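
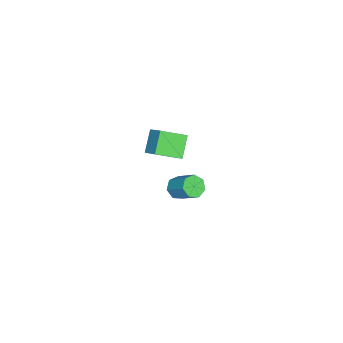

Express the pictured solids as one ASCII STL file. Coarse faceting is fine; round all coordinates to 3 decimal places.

solid 
facet normal -0.340 -0.686 -0.643
outer loop
vertex 0.895 -1.329 -3.603
vertex 0.617 -1.682 -3.079
vertex 0.332 -1.183 -3.461
endloop
endfacet
facet normal -0.006 0.685 -0.729
outer loop
vertex 0.895 -1.329 -3.603
vertex 0.332 -1.183 -3.461
vertex 1.4 -0.305 -2.645
endloop
endfacet
facet normal -0.007 0.685 -0.728
outer loop
vertex 1.4 -0.305 -2.645
vertex 0.332 -1.183 -3.461
vertex 0.837 -0.16 -2.503
endloop
endfacet
facet normal 0.339 0.687 0.642
outer loop
vertex 1.4 -0.305 -2.645
vertex 0.837 -0.16 -2.503
vertex 1.123 -0.658 -2.121
endloop
endfacet
facet normal -0.339 -0.686 -0.643
outer loop
vertex 0.332 -1.183 -3.461
vertex 0.617 -1.682 -3.079
vertex -0.016 -1.413 -3.032
endloop
endfacet
facet normal -0.740 0.617 -0.269
outer loop
vertex 0.332 -1.183 -3.461
vertex -0.016 -1.413 -3.032
vertex 0.837 -0.16 -2.503
endloop
endfacet
facet normal -0.740 0.617 -0.269
outer loop
vertex 0.837 -0.16 -2.503
vertex -0.016 -1.413 -3.032
vertex 0.489 -0.39 -2.074
endloop
endfacet
facet normal 0.338 0.687 0.643
outer loop
vertex 0.837 -0.16 -2.503
vertex 0.489 -0.39 -2.074
vertex 1.123 -0.658 -2.121
endloop
endfacet
facet normal -0.340 -0.687 -0.642
outer loop
vertex -0.016 -1.413 -3.032
vertex 0.617 -1.682 -3.079
vertex 0.113 -1.845 -2.638
endloop
endfacet
facet normal -0.916 0.085 0.393
outer loop
vertex -0.016 -1.413 -3.032
vertex 0.113 -1.845 -2.638
vertex 0.489 -0.39 -2.074
endloop
endfacet
facet normal -0.916 0.085 0.393
outer loop
vertex 0.489 -0.39 -2.074
vertex 0.113 -1.845 -2.638
vertex 0.618 -0.822 -1.68
endloop
endfacet
facet normal 0.338 0.687 0.643
outer loop
vertex 0.489 -0.39 -2.074
vertex 0.618 -0.822 -1.68
vertex 1.123 -0.658 -2.121
endloop
endfacet
facet normal -0.339 -0.688 -0.642
outer loop
vertex 0.113 -1.845 -2.638
vertex 0.617 -1.682 -3.079
vertex 0.622 -2.154 -2.576
endloop
endfacet
facet normal -0.403 -0.512 0.759
outer loop
vertex 0.113 -1.845 -2.638
vertex 0.622 -2.154 -2.576
vertex 0.618 -0.822 -1.68
endloop
endfacet
facet normal -0.403 -0.512 0.759
outer loop
vertex 0.618 -0.822 -1.68
vertex 0.622 -2.154 -2.576
vertex 1.127 -1.131 -1.618
endloop
endfacet
facet normal 0.339 0.687 0.643
outer loop
vertex 0.618 -0.822 -1.68
vertex 1.127 -1.131 -1.618
vertex 1.123 -0.658 -2.121
endloop
endfacet
facet normal -0.340 -0.687 -0.642
outer loop
vertex 0.622 -2.154 -2.576
vertex 0.617 -1.682 -3.079
vertex 1.127 -2.108 -2.893
endloop
endfacet
facet normal 0.413 -0.723 0.554
outer loop
vertex 0.622 -2.154 -2.576
vertex 1.127 -2.108 -2.893
vertex 1.127 -1.131 -1.618
endloop
endfacet
facet normal 0.414 -0.723 0.554
outer loop
vertex 1.127 -1.131 -1.618
vertex 1.127 -2.108 -2.893
vertex 1.633 -1.084 -1.935
endloop
endfacet
facet normal 0.339 0.687 0.643
outer loop
vertex 1.127 -1.131 -1.618
vertex 1.633 -1.084 -1.935
vertex 1.123 -0.658 -2.121
endloop
endfacet
facet normal -0.339 -0.687 -0.643
outer loop
vertex 1.127 -2.108 -2.893
vertex 0.617 -1.682 -3.079
vertex 1.249 -1.74 -3.35
endloop
endfacet
facet normal 0.918 -0.390 -0.069
outer loop
vertex 1.127 -2.108 -2.893
vertex 1.249 -1.74 -3.35
vertex 1.633 -1.084 -1.935
endloop
endfacet
facet normal 0.918 -0.390 -0.068
outer loop
vertex 1.633 -1.084 -1.935
vertex 1.249 -1.74 -3.35
vertex 1.755 -0.717 -2.392
endloop
endfacet
facet normal 0.340 0.687 0.642
outer loop
vertex 1.633 -1.084 -1.935
vertex 1.755 -0.717 -2.392
vertex 1.123 -0.658 -2.121
endloop
endfacet
facet normal -0.339 -0.687 -0.643
outer loop
vertex 1.249 -1.74 -3.35
vertex 0.617 -1.682 -3.079
vertex 0.895 -1.329 -3.603
endloop
endfacet
facet normal 0.732 0.237 -0.639
outer loop
vertex 1.249 -1.74 -3.35
vertex 0.895 -1.329 -3.603
vertex 1.755 -0.717 -2.392
endloop
endfacet
facet normal 0.731 0.238 -0.639
outer loop
vertex 1.755 -0.717 -2.392
vertex 0.895 -1.329 -3.603
vertex 1.4 -0.305 -2.645
endloop
endfacet
facet normal 0.340 0.687 0.642
outer loop
vertex 1.755 -0.717 -2.392
vertex 1.4 -0.305 -2.645
vertex 1.123 -0.658 -2.121
endloop
endfacet
facet normal -0.518 -0.627 -0.582
outer loop
vertex 3.177 -2.213 3.945
vertex 2.504 -1.077 3.321
vertex 4.135 -2.15 3.024
endloop
endfacet
facet normal 0.461 -0.778 0.427
outer loop
vertex 4.736 -1.423 3.699
vertex 3.177 -2.213 3.945
vertex 4.135 -2.15 3.024
endloop
endfacet
facet normal -0.518 -0.627 -0.581
outer loop
vertex 4.135 -2.15 3.024
vertex 2.504 -1.077 3.321
vertex 3.462 -1.015 2.4
endloop
endfacet
facet normal 0.720 0.047 -0.692
outer loop
vertex 3.462 -1.015 2.4
vertex 4.736 -1.423 3.699
vertex 4.135 -2.15 3.024
endloop
endfacet
facet normal -0.720 -0.047 0.692
outer loop
vertex 3.177 -2.213 3.945
vertex 3.105 -0.35 3.996
vertex 2.504 -1.077 3.321
endloop
endfacet
facet normal 0.461 -0.777 0.428
outer loop
vertex 3.778 -1.485 4.62
vertex 3.177 -2.213 3.945
vertex 4.736 -1.423 3.699
endloop
endfacet
facet normal -0.720 -0.047 0.692
outer loop
vertex 3.778 -1.485 4.62
vertex 3.105 -0.35 3.996
vertex 3.177 -2.213 3.945
endloop
endfacet
facet normal -0.461 0.778 -0.427
outer loop
vertex 2.504 -1.077 3.321
vertex 3.105 -0.35 3.996
vertex 3.462 -1.015 2.4
endloop
endfacet
facet normal 0.720 0.047 -0.692
outer loop
vertex 4.063 -0.287 3.075
vertex 4.736 -1.423 3.699
vertex 3.462 -1.015 2.4
endloop
endfacet
facet normal -0.462 0.777 -0.427
outer loop
vertex 3.462 -1.015 2.4
vertex 3.105 -0.35 3.996
vertex 4.063 -0.287 3.075
endloop
endfacet
facet normal 0.519 0.627 0.582
outer loop
vertex 4.063 -0.287 3.075
vertex 3.778 -1.485 4.62
vertex 4.736 -1.423 3.699
endloop
endfacet
facet normal 0.518 0.627 0.582
outer loop
vertex 3.105 -0.35 3.996
vertex 3.778 -1.485 4.62
vertex 4.063 -0.287 3.075
endloop
endfacet

endsolid


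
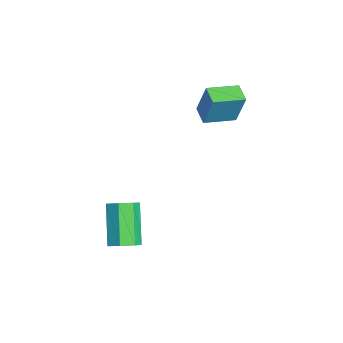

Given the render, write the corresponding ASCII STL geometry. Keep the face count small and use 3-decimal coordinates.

solid 
facet normal 0.692 -0.119 -0.712
outer loop
vertex 4.016 -2.273 0.135
vertex 3.514 -2.677 -0.286
vertex 3.641 -1.918 -0.289
endloop
endfacet
facet normal 0.454 0.839 0.301
outer loop
vertex 4.016 -2.273 0.135
vertex 3.641 -1.918 -0.289
vertex 2.529 -2.018 1.666
endloop
endfacet
facet normal 0.454 0.839 0.301
outer loop
vertex 2.529 -2.018 1.666
vertex 3.641 -1.918 -0.289
vertex 2.153 -1.663 1.243
endloop
endfacet
facet normal -0.691 0.118 0.713
outer loop
vertex 2.529 -2.018 1.666
vertex 2.153 -1.663 1.243
vertex 2.026 -2.423 1.246
endloop
endfacet
facet normal 0.692 -0.119 -0.713
outer loop
vertex 3.641 -1.918 -0.289
vertex 3.514 -2.677 -0.286
vertex 3.17 -2.135 -0.71
endloop
endfacet
facet normal -0.157 0.938 -0.308
outer loop
vertex 3.641 -1.918 -0.289
vertex 3.17 -2.135 -0.71
vertex 2.153 -1.663 1.243
endloop
endfacet
facet normal -0.156 0.938 -0.308
outer loop
vertex 2.153 -1.663 1.243
vertex 3.17 -2.135 -0.71
vertex 1.682 -1.88 0.821
endloop
endfacet
facet normal -0.692 0.119 0.712
outer loop
vertex 2.153 -1.663 1.243
vertex 1.682 -1.88 0.821
vertex 2.026 -2.423 1.246
endloop
endfacet
facet normal 0.692 -0.118 -0.712
outer loop
vertex 3.17 -2.135 -0.71
vertex 3.514 -2.677 -0.286
vertex 2.958 -2.76 -0.812
endloop
endfacet
facet normal -0.648 0.332 -0.685
outer loop
vertex 3.17 -2.135 -0.71
vertex 2.958 -2.76 -0.812
vertex 1.682 -1.88 0.821
endloop
endfacet
facet normal -0.649 0.331 -0.685
outer loop
vertex 1.682 -1.88 0.821
vertex 2.958 -2.76 -0.812
vertex 1.47 -2.506 0.719
endloop
endfacet
facet normal -0.692 0.118 0.712
outer loop
vertex 1.682 -1.88 0.821
vertex 1.47 -2.506 0.719
vertex 2.026 -2.423 1.246
endloop
endfacet
facet normal 0.692 -0.118 -0.713
outer loop
vertex 2.958 -2.76 -0.812
vertex 3.514 -2.677 -0.286
vertex 3.165 -3.323 -0.518
endloop
endfacet
facet normal -0.652 -0.525 -0.547
outer loop
vertex 2.958 -2.76 -0.812
vertex 3.165 -3.323 -0.518
vertex 1.47 -2.506 0.719
endloop
endfacet
facet normal -0.652 -0.526 -0.546
outer loop
vertex 1.47 -2.506 0.719
vertex 3.165 -3.323 -0.518
vertex 1.677 -3.069 1.014
endloop
endfacet
facet normal -0.692 0.118 0.712
outer loop
vertex 1.47 -2.506 0.719
vertex 1.677 -3.069 1.014
vertex 2.026 -2.423 1.246
endloop
endfacet
facet normal 0.692 -0.118 -0.712
outer loop
vertex 3.165 -3.323 -0.518
vertex 3.514 -2.677 -0.286
vertex 3.634 -3.4 -0.049
endloop
endfacet
facet normal -0.165 -0.986 0.003
outer loop
vertex 3.165 -3.323 -0.518
vertex 3.634 -3.4 -0.049
vertex 1.677 -3.069 1.014
endloop
endfacet
facet normal -0.164 -0.986 0.005
outer loop
vertex 1.677 -3.069 1.014
vertex 3.634 -3.4 -0.049
vertex 2.147 -3.145 1.483
endloop
endfacet
facet normal -0.692 0.118 0.712
outer loop
vertex 1.677 -3.069 1.014
vertex 2.147 -3.145 1.483
vertex 2.026 -2.423 1.246
endloop
endfacet
facet normal 0.693 -0.118 -0.712
outer loop
vertex 3.634 -3.4 -0.049
vertex 3.514 -2.677 -0.286
vertex 4.013 -2.932 0.242
endloop
endfacet
facet normal 0.447 -0.705 0.551
outer loop
vertex 3.634 -3.4 -0.049
vertex 4.013 -2.932 0.242
vertex 2.147 -3.145 1.483
endloop
endfacet
facet normal 0.447 -0.705 0.551
outer loop
vertex 2.147 -3.145 1.483
vertex 4.013 -2.932 0.242
vertex 2.526 -2.678 1.773
endloop
endfacet
facet normal -0.691 0.118 0.713
outer loop
vertex 2.147 -3.145 1.483
vertex 2.526 -2.678 1.773
vertex 2.026 -2.423 1.246
endloop
endfacet
facet normal 0.692 -0.119 -0.712
outer loop
vertex 4.013 -2.932 0.242
vertex 3.514 -2.677 -0.286
vertex 4.016 -2.273 0.135
endloop
endfacet
facet normal 0.722 0.108 0.683
outer loop
vertex 4.013 -2.932 0.242
vertex 4.016 -2.273 0.135
vertex 2.526 -2.678 1.773
endloop
endfacet
facet normal 0.722 0.108 0.683
outer loop
vertex 2.526 -2.678 1.773
vertex 4.016 -2.273 0.135
vertex 2.529 -2.018 1.666
endloop
endfacet
facet normal -0.691 0.119 0.713
outer loop
vertex 2.526 -2.678 1.773
vertex 2.529 -2.018 1.666
vertex 2.026 -2.423 1.246
endloop
endfacet
facet normal -0.970 -0.085 0.227
outer loop
vertex -2.183 2.341 4.749
vertex -2.386 3.924 4.471
vertex -2.554 1.992 3.033
endloop
endfacet
facet normal 0.126 -0.977 0.172
outer loop
vertex -1.594 2.076 2.809
vertex -2.183 2.341 4.749
vertex -2.554 1.992 3.033
endloop
endfacet
facet normal -0.970 -0.085 0.227
outer loop
vertex -2.554 1.992 3.033
vertex -2.386 3.924 4.471
vertex -2.757 3.575 2.755
endloop
endfacet
facet normal -0.207 -0.195 -0.959
outer loop
vertex -2.757 3.575 2.755
vertex -1.594 2.076 2.809
vertex -2.554 1.992 3.033
endloop
endfacet
facet normal 0.207 0.195 0.959
outer loop
vertex -2.183 2.341 4.749
vertex -1.426 4.008 4.247
vertex -2.386 3.924 4.471
endloop
endfacet
facet normal 0.126 -0.977 0.172
outer loop
vertex -1.223 2.425 4.525
vertex -2.183 2.341 4.749
vertex -1.594 2.076 2.809
endloop
endfacet
facet normal 0.207 0.195 0.959
outer loop
vertex -1.223 2.425 4.525
vertex -1.426 4.008 4.247
vertex -2.183 2.341 4.749
endloop
endfacet
facet normal -0.126 0.977 -0.172
outer loop
vertex -2.386 3.924 4.471
vertex -1.426 4.008 4.247
vertex -2.757 3.575 2.755
endloop
endfacet
facet normal -0.207 -0.195 -0.959
outer loop
vertex -1.797 3.659 2.531
vertex -1.594 2.076 2.809
vertex -2.757 3.575 2.755
endloop
endfacet
facet normal -0.126 0.977 -0.172
outer loop
vertex -2.757 3.575 2.755
vertex -1.426 4.008 4.247
vertex -1.797 3.659 2.531
endloop
endfacet
facet normal 0.970 0.085 -0.227
outer loop
vertex -1.797 3.659 2.531
vertex -1.223 2.425 4.525
vertex -1.594 2.076 2.809
endloop
endfacet
facet normal 0.970 0.085 -0.227
outer loop
vertex -1.426 4.008 4.247
vertex -1.223 2.425 4.525
vertex -1.797 3.659 2.531
endloop
endfacet

endsolid


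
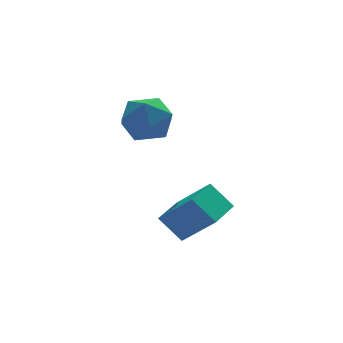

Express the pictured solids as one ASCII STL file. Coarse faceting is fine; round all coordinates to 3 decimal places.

solid 
facet normal 0.124 0.837 0.533
outer loop
vertex -0.347 4.32 2.872
vertex -0.876 4.041 3.433
vertex -0.077 3.875 3.507
endloop
endfacet
facet normal 0.716 0.677 0.170
outer loop
vertex -0.347 4.32 2.872
vertex -0.077 3.875 3.507
vertex 0.225 3.744 2.756
endloop
endfacet
facet normal 0.549 0.651 -0.524
outer loop
vertex -0.347 4.32 2.872
vertex 0.225 3.744 2.756
vertex -0.388 3.828 2.218
endloop
endfacet
facet normal -0.148 0.795 -0.589
outer loop
vertex -0.347 4.32 2.872
vertex -0.388 3.828 2.218
vertex -1.069 4.011 2.636
endloop
endfacet
facet normal -0.411 0.910 0.065
outer loop
vertex -0.347 4.32 2.872
vertex -1.069 4.011 2.636
vertex -0.876 4.041 3.433
endloop
endfacet
facet normal 0.929 0.026 0.369
outer loop
vertex 0.225 3.744 2.756
vertex -0.077 3.875 3.507
vertex 0.049 3.109 3.244
endloop
endfacet
facet normal -0.030 0.283 0.959
outer loop
vertex -0.077 3.875 3.507
vertex -0.876 4.041 3.433
vertex -0.632 3.292 3.662
endloop
endfacet
facet normal -0.893 0.402 0.201
outer loop
vertex -0.876 4.041 3.433
vertex -1.069 4.011 2.636
vertex -1.245 3.376 3.124
endloop
endfacet
facet normal -0.468 0.217 -0.857
outer loop
vertex -1.069 4.011 2.636
vertex -0.388 3.828 2.218
vertex -0.943 3.245 2.373
endloop
endfacet
facet normal 0.658 -0.016 -0.753
outer loop
vertex -0.388 3.828 2.218
vertex 0.225 3.744 2.756
vertex -0.144 3.079 2.447
endloop
endfacet
facet normal 0.148 -0.795 0.589
outer loop
vertex -0.673 2.8 3.008
vertex 0.049 3.109 3.244
vertex -0.632 3.292 3.662
endloop
endfacet
facet normal -0.549 -0.651 0.524
outer loop
vertex -0.673 2.8 3.008
vertex -0.632 3.292 3.662
vertex -1.245 3.376 3.124
endloop
endfacet
facet normal -0.716 -0.677 -0.170
outer loop
vertex -0.673 2.8 3.008
vertex -1.245 3.376 3.124
vertex -0.943 3.245 2.373
endloop
endfacet
facet normal -0.124 -0.837 -0.533
outer loop
vertex -0.673 2.8 3.008
vertex -0.943 3.245 2.373
vertex -0.144 3.079 2.447
endloop
endfacet
facet normal 0.411 -0.910 -0.065
outer loop
vertex -0.673 2.8 3.008
vertex -0.144 3.079 2.447
vertex 0.049 3.109 3.244
endloop
endfacet
facet normal 0.468 -0.217 0.857
outer loop
vertex -0.632 3.292 3.662
vertex 0.049 3.109 3.244
vertex -0.077 3.875 3.507
endloop
endfacet
facet normal -0.658 0.016 0.753
outer loop
vertex -1.245 3.376 3.124
vertex -0.632 3.292 3.662
vertex -0.876 4.041 3.433
endloop
endfacet
facet normal -0.929 -0.026 -0.369
outer loop
vertex -0.943 3.245 2.373
vertex -1.245 3.376 3.124
vertex -1.069 4.011 2.636
endloop
endfacet
facet normal 0.030 -0.283 -0.959
outer loop
vertex -0.144 3.079 2.447
vertex -0.943 3.245 2.373
vertex -0.388 3.828 2.218
endloop
endfacet
facet normal 0.893 -0.402 -0.201
outer loop
vertex 0.049 3.109 3.244
vertex -0.144 3.079 2.447
vertex 0.225 3.744 2.756
endloop
endfacet
facet normal -0.495 0.510 -0.703
outer loop
vertex -0.966 1.14 0.594
vertex -0.22 1.906 0.624
vertex -0.484 0.697 -0.067
endloop
endfacet
facet normal -0.697 -0.716 -0.028
outer loop
vertex 0.18 0.014 0.876
vertex -0.966 1.14 0.594
vertex -0.484 0.697 -0.067
endloop
endfacet
facet normal -0.495 0.510 -0.704
outer loop
vertex -0.484 0.697 -0.067
vertex -0.22 1.906 0.624
vertex 0.262 1.463 -0.036
endloop
endfacet
facet normal 0.519 -0.476 -0.710
outer loop
vertex 0.262 1.463 -0.036
vertex 0.18 0.014 0.876
vertex -0.484 0.697 -0.067
endloop
endfacet
facet normal -0.518 0.477 0.710
outer loop
vertex -0.966 1.14 0.594
vertex 0.444 1.223 1.567
vertex -0.22 1.906 0.624
endloop
endfacet
facet normal -0.697 -0.716 -0.028
outer loop
vertex -0.302 0.457 1.536
vertex -0.966 1.14 0.594
vertex 0.18 0.014 0.876
endloop
endfacet
facet normal -0.518 0.476 0.710
outer loop
vertex -0.302 0.457 1.536
vertex 0.444 1.223 1.567
vertex -0.966 1.14 0.594
endloop
endfacet
facet normal 0.697 0.716 0.028
outer loop
vertex -0.22 1.906 0.624
vertex 0.444 1.223 1.567
vertex 0.262 1.463 -0.036
endloop
endfacet
facet normal 0.518 -0.476 -0.710
outer loop
vertex 0.926 0.78 0.906
vertex 0.18 0.014 0.876
vertex 0.262 1.463 -0.036
endloop
endfacet
facet normal 0.697 0.716 0.028
outer loop
vertex 0.262 1.463 -0.036
vertex 0.444 1.223 1.567
vertex 0.926 0.78 0.906
endloop
endfacet
facet normal 0.495 -0.510 0.704
outer loop
vertex 0.926 0.78 0.906
vertex -0.302 0.457 1.536
vertex 0.18 0.014 0.876
endloop
endfacet
facet normal 0.495 -0.511 0.703
outer loop
vertex 0.444 1.223 1.567
vertex -0.302 0.457 1.536
vertex 0.926 0.78 0.906
endloop
endfacet

endsolid


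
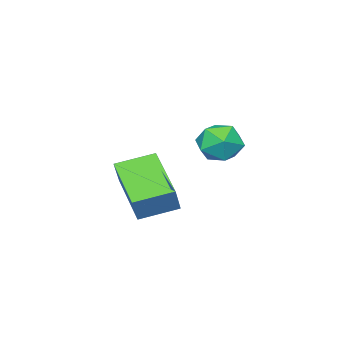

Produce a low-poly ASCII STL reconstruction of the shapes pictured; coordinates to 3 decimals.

solid 
facet normal -0.470 -0.789 0.394
outer loop
vertex 4.093 -0.523 0.858
vertex 3.023 0.291 1.211
vertex 3.632 -0.72 -0.086
endloop
endfacet
facet normal 0.770 -0.585 -0.254
outer loop
vertex 4.637 0.969 -0.931
vertex 4.093 -0.523 0.858
vertex 3.632 -0.72 -0.086
endloop
endfacet
facet normal -0.469 -0.790 0.395
outer loop
vertex 3.632 -0.72 -0.086
vertex 3.023 0.291 1.211
vertex 2.561 0.093 0.267
endloop
endfacet
facet normal -0.431 -0.185 -0.883
outer loop
vertex 2.561 0.093 0.267
vertex 4.637 0.969 -0.931
vertex 3.632 -0.72 -0.086
endloop
endfacet
facet normal 0.432 0.185 0.883
outer loop
vertex 4.093 -0.523 0.858
vertex 4.028 1.98 0.366
vertex 3.023 0.291 1.211
endloop
endfacet
facet normal 0.770 -0.585 -0.254
outer loop
vertex 5.099 1.167 0.013
vertex 4.093 -0.523 0.858
vertex 4.637 0.969 -0.931
endloop
endfacet
facet normal 0.431 0.185 0.883
outer loop
vertex 5.099 1.167 0.013
vertex 4.028 1.98 0.366
vertex 4.093 -0.523 0.858
endloop
endfacet
facet normal -0.770 0.585 0.254
outer loop
vertex 3.023 0.291 1.211
vertex 4.028 1.98 0.366
vertex 2.561 0.093 0.267
endloop
endfacet
facet normal -0.432 -0.185 -0.883
outer loop
vertex 3.567 1.783 -0.578
vertex 4.637 0.969 -0.931
vertex 2.561 0.093 0.267
endloop
endfacet
facet normal -0.770 0.585 0.254
outer loop
vertex 2.561 0.093 0.267
vertex 4.028 1.98 0.366
vertex 3.567 1.783 -0.578
endloop
endfacet
facet normal 0.470 0.789 -0.395
outer loop
vertex 3.567 1.783 -0.578
vertex 5.099 1.167 0.013
vertex 4.637 0.969 -0.931
endloop
endfacet
facet normal 0.470 0.790 -0.394
outer loop
vertex 4.028 1.98 0.366
vertex 5.099 1.167 0.013
vertex 3.567 1.783 -0.578
endloop
endfacet
facet normal -0.010 0.833 0.553
outer loop
vertex 3.684 4.377 2.866
vertex 3.709 3.924 3.549
vertex 4.407 4.169 3.193
endloop
endfacet
facet normal 0.307 0.949 -0.076
outer loop
vertex 3.684 4.377 2.866
vertex 4.407 4.169 3.193
vertex 4.301 4.138 2.38
endloop
endfacet
facet normal -0.160 0.790 -0.592
outer loop
vertex 3.684 4.377 2.866
vertex 4.301 4.138 2.38
vertex 3.538 3.874 2.234
endloop
endfacet
facet normal -0.767 0.577 -0.282
outer loop
vertex 3.684 4.377 2.866
vertex 3.538 3.874 2.234
vertex 3.173 3.742 2.956
endloop
endfacet
facet normal -0.675 0.603 0.425
outer loop
vertex 3.684 4.377 2.866
vertex 3.173 3.742 2.956
vertex 3.709 3.924 3.549
endloop
endfacet
facet normal 0.858 0.497 -0.131
outer loop
vertex 4.301 4.138 2.38
vertex 4.407 4.169 3.193
vertex 4.707 3.538 2.764
endloop
endfacet
facet normal 0.343 0.311 0.886
outer loop
vertex 4.407 4.169 3.193
vertex 3.709 3.924 3.549
vertex 4.342 3.406 3.486
endloop
endfacet
facet normal -0.731 -0.060 0.679
outer loop
vertex 3.709 3.924 3.549
vertex 3.173 3.742 2.956
vertex 3.579 3.142 3.34
endloop
endfacet
facet normal -0.880 -0.103 -0.464
outer loop
vertex 3.173 3.742 2.956
vertex 3.538 3.874 2.234
vertex 3.473 3.111 2.527
endloop
endfacet
facet normal 0.101 0.241 -0.965
outer loop
vertex 3.538 3.874 2.234
vertex 4.301 4.138 2.38
vertex 4.171 3.356 2.171
endloop
endfacet
facet normal 0.767 -0.577 0.282
outer loop
vertex 4.196 2.903 2.854
vertex 4.707 3.538 2.764
vertex 4.342 3.406 3.486
endloop
endfacet
facet normal 0.160 -0.790 0.592
outer loop
vertex 4.196 2.903 2.854
vertex 4.342 3.406 3.486
vertex 3.579 3.142 3.34
endloop
endfacet
facet normal -0.307 -0.949 0.076
outer loop
vertex 4.196 2.903 2.854
vertex 3.579 3.142 3.34
vertex 3.473 3.111 2.527
endloop
endfacet
facet normal 0.010 -0.833 -0.553
outer loop
vertex 4.196 2.903 2.854
vertex 3.473 3.111 2.527
vertex 4.171 3.356 2.171
endloop
endfacet
facet normal 0.675 -0.603 -0.425
outer loop
vertex 4.196 2.903 2.854
vertex 4.171 3.356 2.171
vertex 4.707 3.538 2.764
endloop
endfacet
facet normal 0.880 0.103 0.464
outer loop
vertex 4.342 3.406 3.486
vertex 4.707 3.538 2.764
vertex 4.407 4.169 3.193
endloop
endfacet
facet normal -0.101 -0.241 0.965
outer loop
vertex 3.579 3.142 3.34
vertex 4.342 3.406 3.486
vertex 3.709 3.924 3.549
endloop
endfacet
facet normal -0.858 -0.497 0.131
outer loop
vertex 3.473 3.111 2.527
vertex 3.579 3.142 3.34
vertex 3.173 3.742 2.956
endloop
endfacet
facet normal -0.343 -0.311 -0.886
outer loop
vertex 4.171 3.356 2.171
vertex 3.473 3.111 2.527
vertex 3.538 3.874 2.234
endloop
endfacet
facet normal 0.731 0.060 -0.679
outer loop
vertex 4.707 3.538 2.764
vertex 4.171 3.356 2.171
vertex 4.301 4.138 2.38
endloop
endfacet

endsolid


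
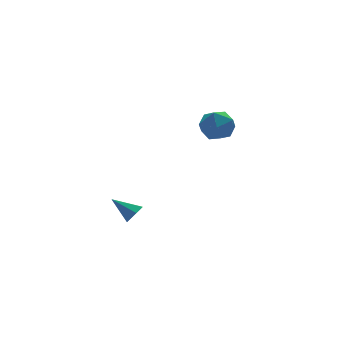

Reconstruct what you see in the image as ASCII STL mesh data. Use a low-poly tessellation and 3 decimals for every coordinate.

solid 
facet normal 0.528 -0.642 -0.556
outer loop
vertex 1.347 -0.94 -0.912
vertex 1.064 -0.829 -1.309
vertex 1.48 -0.567 -1.216
endloop
endfacet
facet normal 0.567 0.389 0.726
outer loop
vertex 1.347 -0.94 -0.912
vertex 1.48 -0.567 -1.216
vertex 0.456 -0.091 -0.671
endloop
endfacet
facet normal 0.529 -0.642 -0.555
outer loop
vertex 1.48 -0.567 -1.216
vertex 1.064 -0.829 -1.309
vertex 1.197 -0.456 -1.614
endloop
endfacet
facet normal 0.406 0.913 -0.034
outer loop
vertex 1.48 -0.567 -1.216
vertex 1.197 -0.456 -1.614
vertex 0.456 -0.091 -0.671
endloop
endfacet
facet normal 0.530 -0.642 -0.554
outer loop
vertex 1.197 -0.456 -1.614
vertex 1.064 -0.829 -1.309
vertex 0.782 -0.718 -1.707
endloop
endfacet
facet normal -0.347 0.750 -0.563
outer loop
vertex 1.197 -0.456 -1.614
vertex 0.782 -0.718 -1.707
vertex 0.456 -0.091 -0.671
endloop
endfacet
facet normal 0.531 -0.641 -0.555
outer loop
vertex 0.782 -0.718 -1.707
vertex 1.064 -0.829 -1.309
vertex 0.649 -1.092 -1.402
endloop
endfacet
facet normal -0.941 0.062 -0.334
outer loop
vertex 0.782 -0.718 -1.707
vertex 0.649 -1.092 -1.402
vertex 0.456 -0.091 -0.671
endloop
endfacet
facet normal 0.531 -0.642 -0.553
outer loop
vertex 0.649 -1.092 -1.402
vertex 1.064 -0.829 -1.309
vertex 0.931 -1.202 -1.004
endloop
endfacet
facet normal -0.779 -0.461 0.425
outer loop
vertex 0.649 -1.092 -1.402
vertex 0.931 -1.202 -1.004
vertex 0.456 -0.091 -0.671
endloop
endfacet
facet normal 0.528 -0.643 -0.556
outer loop
vertex 0.931 -1.202 -1.004
vertex 1.064 -0.829 -1.309
vertex 1.347 -0.94 -0.912
endloop
endfacet
facet normal -0.024 -0.297 0.955
outer loop
vertex 0.931 -1.202 -1.004
vertex 1.347 -0.94 -0.912
vertex 0.456 -0.091 -0.671
endloop
endfacet
facet normal -0.599 0.400 0.694
outer loop
vertex 2.719 -2.815 4.042
vertex 3.272 -2.938 4.59
vertex 3.259 -2.26 4.188
endloop
endfacet
facet normal -0.723 0.689 0.052
outer loop
vertex 2.719 -2.815 4.042
vertex 3.259 -2.26 4.188
vertex 3.051 -2.422 3.445
endloop
endfacet
facet normal -0.904 0.165 -0.394
outer loop
vertex 2.719 -2.815 4.042
vertex 3.051 -2.422 3.445
vertex 2.934 -3.2 3.388
endloop
endfacet
facet normal -0.893 -0.449 -0.029
outer loop
vertex 2.719 -2.815 4.042
vertex 2.934 -3.2 3.388
vertex 3.071 -3.519 4.096
endloop
endfacet
facet normal -0.704 -0.303 0.642
outer loop
vertex 2.719 -2.815 4.042
vertex 3.071 -3.519 4.096
vertex 3.272 -2.938 4.59
endloop
endfacet
facet normal -0.113 0.977 -0.181
outer loop
vertex 3.051 -2.422 3.445
vertex 3.259 -2.26 4.188
vertex 3.809 -2.301 3.624
endloop
endfacet
facet normal 0.087 0.509 0.856
outer loop
vertex 3.259 -2.26 4.188
vertex 3.272 -2.938 4.59
vertex 3.946 -2.62 4.332
endloop
endfacet
facet normal -0.082 -0.629 0.773
outer loop
vertex 3.272 -2.938 4.59
vertex 3.071 -3.519 4.096
vertex 3.829 -3.398 4.275
endloop
endfacet
facet normal -0.388 -0.866 -0.315
outer loop
vertex 3.071 -3.519 4.096
vertex 2.934 -3.2 3.388
vertex 3.621 -3.56 3.532
endloop
endfacet
facet normal -0.406 0.127 -0.905
outer loop
vertex 2.934 -3.2 3.388
vertex 3.051 -2.422 3.445
vertex 3.608 -2.882 3.13
endloop
endfacet
facet normal 0.893 0.449 0.029
outer loop
vertex 4.161 -3.005 3.678
vertex 3.809 -2.301 3.624
vertex 3.946 -2.62 4.332
endloop
endfacet
facet normal 0.904 -0.165 0.394
outer loop
vertex 4.161 -3.005 3.678
vertex 3.946 -2.62 4.332
vertex 3.829 -3.398 4.275
endloop
endfacet
facet normal 0.723 -0.689 -0.052
outer loop
vertex 4.161 -3.005 3.678
vertex 3.829 -3.398 4.275
vertex 3.621 -3.56 3.532
endloop
endfacet
facet normal 0.599 -0.400 -0.694
outer loop
vertex 4.161 -3.005 3.678
vertex 3.621 -3.56 3.532
vertex 3.608 -2.882 3.13
endloop
endfacet
facet normal 0.704 0.303 -0.642
outer loop
vertex 4.161 -3.005 3.678
vertex 3.608 -2.882 3.13
vertex 3.809 -2.301 3.624
endloop
endfacet
facet normal 0.388 0.866 0.315
outer loop
vertex 3.946 -2.62 4.332
vertex 3.809 -2.301 3.624
vertex 3.259 -2.26 4.188
endloop
endfacet
facet normal 0.406 -0.127 0.905
outer loop
vertex 3.829 -3.398 4.275
vertex 3.946 -2.62 4.332
vertex 3.272 -2.938 4.59
endloop
endfacet
facet normal 0.113 -0.977 0.181
outer loop
vertex 3.621 -3.56 3.532
vertex 3.829 -3.398 4.275
vertex 3.071 -3.519 4.096
endloop
endfacet
facet normal -0.087 -0.509 -0.856
outer loop
vertex 3.608 -2.882 3.13
vertex 3.621 -3.56 3.532
vertex 2.934 -3.2 3.388
endloop
endfacet
facet normal 0.082 0.629 -0.773
outer loop
vertex 3.809 -2.301 3.624
vertex 3.608 -2.882 3.13
vertex 3.051 -2.422 3.445
endloop
endfacet

endsolid


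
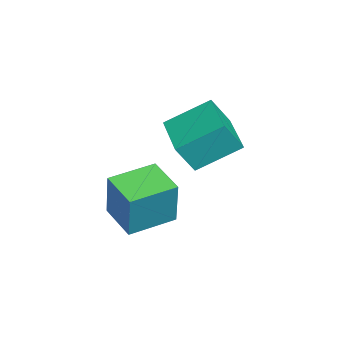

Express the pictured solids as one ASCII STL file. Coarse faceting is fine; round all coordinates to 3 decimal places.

solid 
facet normal -0.548 0.830 0.101
outer loop
vertex 2.997 -0.303 2.591
vertex 4.286 0.596 2.2
vertex 2.466 -0.411 0.593
endloop
endfacet
facet normal -0.796 -0.556 0.241
outer loop
vertex 3.514 -1.996 0.4
vertex 2.997 -0.303 2.591
vertex 2.466 -0.411 0.593
endloop
endfacet
facet normal -0.548 0.830 0.101
outer loop
vertex 2.466 -0.411 0.593
vertex 4.286 0.596 2.2
vertex 3.756 0.489 0.202
endloop
endfacet
facet normal -0.256 -0.052 -0.965
outer loop
vertex 3.756 0.489 0.202
vertex 3.514 -1.996 0.4
vertex 2.466 -0.411 0.593
endloop
endfacet
facet normal 0.256 0.052 0.965
outer loop
vertex 2.997 -0.303 2.591
vertex 5.334 -0.989 2.007
vertex 4.286 0.596 2.2
endloop
endfacet
facet normal -0.796 -0.555 0.241
outer loop
vertex 4.044 -1.889 2.398
vertex 2.997 -0.303 2.591
vertex 3.514 -1.996 0.4
endloop
endfacet
facet normal 0.256 0.052 0.965
outer loop
vertex 4.044 -1.889 2.398
vertex 5.334 -0.989 2.007
vertex 2.997 -0.303 2.591
endloop
endfacet
facet normal 0.796 0.556 -0.241
outer loop
vertex 4.286 0.596 2.2
vertex 5.334 -0.989 2.007
vertex 3.756 0.489 0.202
endloop
endfacet
facet normal -0.257 -0.052 -0.965
outer loop
vertex 4.803 -1.097 0.009
vertex 3.514 -1.996 0.4
vertex 3.756 0.489 0.202
endloop
endfacet
facet normal 0.796 0.555 -0.242
outer loop
vertex 3.756 0.489 0.202
vertex 5.334 -0.989 2.007
vertex 4.803 -1.097 0.009
endloop
endfacet
facet normal 0.548 -0.830 -0.101
outer loop
vertex 4.803 -1.097 0.009
vertex 4.044 -1.889 2.398
vertex 3.514 -1.996 0.4
endloop
endfacet
facet normal 0.549 -0.830 -0.101
outer loop
vertex 5.334 -0.989 2.007
vertex 4.044 -1.889 2.398
vertex 4.803 -1.097 0.009
endloop
endfacet
facet normal -0.959 -0.269 0.091
outer loop
vertex -0.341 1.486 4.104
vertex -0.654 2.179 2.857
vertex 0.044 -0.249 3.043
endloop
endfacet
facet normal 0.214 -0.475 0.854
outer loop
vertex 2.154 0.341 2.843
vertex -0.341 1.486 4.104
vertex 0.044 -0.249 3.043
endloop
endfacet
facet normal -0.959 -0.269 0.091
outer loop
vertex 0.044 -0.249 3.043
vertex -0.654 2.179 2.857
vertex -0.268 0.444 1.796
endloop
endfacet
facet normal 0.186 -0.838 -0.512
outer loop
vertex -0.268 0.444 1.796
vertex 2.154 0.341 2.843
vertex 0.044 -0.249 3.043
endloop
endfacet
facet normal -0.186 0.838 0.513
outer loop
vertex -0.341 1.486 4.104
vertex 1.456 2.769 2.657
vertex -0.654 2.179 2.857
endloop
endfacet
facet normal 0.214 -0.475 0.854
outer loop
vertex 1.768 2.076 3.904
vertex -0.341 1.486 4.104
vertex 2.154 0.341 2.843
endloop
endfacet
facet normal -0.186 0.838 0.512
outer loop
vertex 1.768 2.076 3.904
vertex 1.456 2.769 2.657
vertex -0.341 1.486 4.104
endloop
endfacet
facet normal -0.214 0.475 -0.854
outer loop
vertex -0.654 2.179 2.857
vertex 1.456 2.769 2.657
vertex -0.268 0.444 1.796
endloop
endfacet
facet normal 0.186 -0.838 -0.513
outer loop
vertex 1.841 1.034 1.596
vertex 2.154 0.341 2.843
vertex -0.268 0.444 1.796
endloop
endfacet
facet normal -0.214 0.475 -0.854
outer loop
vertex -0.268 0.444 1.796
vertex 1.456 2.769 2.657
vertex 1.841 1.034 1.596
endloop
endfacet
facet normal 0.959 0.269 -0.091
outer loop
vertex 1.841 1.034 1.596
vertex 1.768 2.076 3.904
vertex 2.154 0.341 2.843
endloop
endfacet
facet normal 0.959 0.268 -0.091
outer loop
vertex 1.456 2.769 2.657
vertex 1.768 2.076 3.904
vertex 1.841 1.034 1.596
endloop
endfacet

endsolid


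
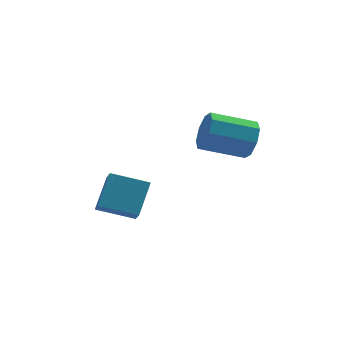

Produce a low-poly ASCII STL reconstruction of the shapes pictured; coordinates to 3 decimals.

solid 
facet normal -0.952 -0.056 0.299
outer loop
vertex -4.089 1.995 0.038
vertex -4.296 2.679 -0.492
vertex -4.417 0.93 -1.206
endloop
endfacet
facet normal 0.233 -0.768 0.596
outer loop
vertex -2.884 1.021 -1.688
vertex -4.089 1.995 0.038
vertex -4.417 0.93 -1.206
endloop
endfacet
facet normal -0.952 -0.056 0.299
outer loop
vertex -4.417 0.93 -1.206
vertex -4.296 2.679 -0.492
vertex -4.624 1.614 -1.736
endloop
endfacet
facet normal -0.197 -0.637 -0.745
outer loop
vertex -4.624 1.614 -1.736
vertex -2.884 1.021 -1.688
vertex -4.417 0.93 -1.206
endloop
endfacet
facet normal 0.197 0.637 0.745
outer loop
vertex -4.089 1.995 0.038
vertex -2.763 2.77 -0.974
vertex -4.296 2.679 -0.492
endloop
endfacet
facet normal 0.233 -0.768 0.596
outer loop
vertex -2.556 2.086 -0.444
vertex -4.089 1.995 0.038
vertex -2.884 1.021 -1.688
endloop
endfacet
facet normal 0.197 0.637 0.745
outer loop
vertex -2.556 2.086 -0.444
vertex -2.763 2.77 -0.974
vertex -4.089 1.995 0.038
endloop
endfacet
facet normal -0.233 0.768 -0.596
outer loop
vertex -4.296 2.679 -0.492
vertex -2.763 2.77 -0.974
vertex -4.624 1.614 -1.736
endloop
endfacet
facet normal -0.197 -0.637 -0.745
outer loop
vertex -3.091 1.705 -2.218
vertex -2.884 1.021 -1.688
vertex -4.624 1.614 -1.736
endloop
endfacet
facet normal -0.233 0.768 -0.596
outer loop
vertex -4.624 1.614 -1.736
vertex -2.763 2.77 -0.974
vertex -3.091 1.705 -2.218
endloop
endfacet
facet normal 0.952 0.056 -0.299
outer loop
vertex -3.091 1.705 -2.218
vertex -2.556 2.086 -0.444
vertex -2.884 1.021 -1.688
endloop
endfacet
facet normal 0.952 0.056 -0.299
outer loop
vertex -2.763 2.77 -0.974
vertex -2.556 2.086 -0.444
vertex -3.091 1.705 -2.218
endloop
endfacet
facet normal 0.930 0.200 -0.307
outer loop
vertex 1.593 0.471 3.159
vertex 1.271 0.864 2.44
vertex 1.482 1.129 3.252
endloop
endfacet
facet normal 0.327 -0.078 0.942
outer loop
vertex 1.593 0.471 3.159
vertex 1.482 1.129 3.252
vertex -0.11 0.103 3.719
endloop
endfacet
facet normal 0.327 -0.079 0.942
outer loop
vertex -0.11 0.103 3.719
vertex 1.482 1.129 3.252
vertex -0.221 0.761 3.813
endloop
endfacet
facet normal -0.931 -0.201 0.306
outer loop
vertex -0.11 0.103 3.719
vertex -0.221 0.761 3.813
vertex -0.431 0.496 3.0
endloop
endfacet
facet normal 0.930 0.201 -0.307
outer loop
vertex 1.482 1.129 3.252
vertex 1.271 0.864 2.44
vertex 1.247 1.631 2.87
endloop
endfacet
facet normal 0.114 0.635 0.764
outer loop
vertex 1.482 1.129 3.252
vertex 1.247 1.631 2.87
vertex -0.221 0.761 3.813
endloop
endfacet
facet normal 0.114 0.635 0.764
outer loop
vertex -0.221 0.761 3.813
vertex 1.247 1.631 2.87
vertex -0.456 1.264 3.43
endloop
endfacet
facet normal -0.930 -0.202 0.306
outer loop
vertex -0.221 0.761 3.813
vertex -0.456 1.264 3.43
vertex -0.431 0.496 3.0
endloop
endfacet
facet normal 0.931 0.201 -0.306
outer loop
vertex 1.247 1.631 2.87
vertex 1.271 0.864 2.44
vertex 1.027 1.684 2.236
endloop
endfacet
facet normal -0.165 0.977 0.139
outer loop
vertex 1.247 1.631 2.87
vertex 1.027 1.684 2.236
vertex -0.456 1.264 3.43
endloop
endfacet
facet normal -0.165 0.977 0.139
outer loop
vertex -0.456 1.264 3.43
vertex 1.027 1.684 2.236
vertex -0.676 1.317 2.796
endloop
endfacet
facet normal -0.930 -0.202 0.306
outer loop
vertex -0.456 1.264 3.43
vertex -0.676 1.317 2.796
vertex -0.431 0.496 3.0
endloop
endfacet
facet normal 0.931 0.201 -0.306
outer loop
vertex 1.027 1.684 2.236
vertex 1.271 0.864 2.44
vertex 0.95 1.257 1.721
endloop
endfacet
facet normal -0.347 0.747 -0.567
outer loop
vertex 1.027 1.684 2.236
vertex 0.95 1.257 1.721
vertex -0.676 1.317 2.796
endloop
endfacet
facet normal -0.348 0.746 -0.568
outer loop
vertex -0.676 1.317 2.796
vertex 0.95 1.257 1.721
vertex -0.753 0.889 2.281
endloop
endfacet
facet normal -0.930 -0.201 0.307
outer loop
vertex -0.676 1.317 2.796
vertex -0.753 0.889 2.281
vertex -0.431 0.496 3.0
endloop
endfacet
facet normal 0.931 0.201 -0.306
outer loop
vertex 0.95 1.257 1.721
vertex 1.271 0.864 2.44
vertex 1.061 0.599 1.627
endloop
endfacet
facet normal -0.327 0.079 -0.942
outer loop
vertex 0.95 1.257 1.721
vertex 1.061 0.599 1.627
vertex -0.753 0.889 2.281
endloop
endfacet
facet normal -0.327 0.078 -0.942
outer loop
vertex -0.753 0.889 2.281
vertex 1.061 0.599 1.627
vertex -0.642 0.231 2.188
endloop
endfacet
facet normal -0.930 -0.200 0.307
outer loop
vertex -0.753 0.889 2.281
vertex -0.642 0.231 2.188
vertex -0.431 0.496 3.0
endloop
endfacet
facet normal 0.930 0.202 -0.306
outer loop
vertex 1.061 0.599 1.627
vertex 1.271 0.864 2.44
vertex 1.296 0.096 2.01
endloop
endfacet
facet normal -0.114 -0.635 -0.764
outer loop
vertex 1.061 0.599 1.627
vertex 1.296 0.096 2.01
vertex -0.642 0.231 2.188
endloop
endfacet
facet normal -0.114 -0.635 -0.764
outer loop
vertex -0.642 0.231 2.188
vertex 1.296 0.096 2.01
vertex -0.407 -0.271 2.57
endloop
endfacet
facet normal -0.930 -0.201 0.307
outer loop
vertex -0.642 0.231 2.188
vertex -0.407 -0.271 2.57
vertex -0.431 0.496 3.0
endloop
endfacet
facet normal 0.930 0.202 -0.306
outer loop
vertex 1.296 0.096 2.01
vertex 1.271 0.864 2.44
vertex 1.516 0.043 2.644
endloop
endfacet
facet normal 0.165 -0.977 -0.139
outer loop
vertex 1.296 0.096 2.01
vertex 1.516 0.043 2.644
vertex -0.407 -0.271 2.57
endloop
endfacet
facet normal 0.165 -0.977 -0.139
outer loop
vertex -0.407 -0.271 2.57
vertex 1.516 0.043 2.644
vertex -0.187 -0.324 3.204
endloop
endfacet
facet normal -0.931 -0.201 0.306
outer loop
vertex -0.407 -0.271 2.57
vertex -0.187 -0.324 3.204
vertex -0.431 0.496 3.0
endloop
endfacet
facet normal 0.930 0.201 -0.307
outer loop
vertex 1.516 0.043 2.644
vertex 1.271 0.864 2.44
vertex 1.593 0.471 3.159
endloop
endfacet
facet normal 0.348 -0.746 0.568
outer loop
vertex 1.516 0.043 2.644
vertex 1.593 0.471 3.159
vertex -0.187 -0.324 3.204
endloop
endfacet
facet normal 0.348 -0.747 0.567
outer loop
vertex -0.187 -0.324 3.204
vertex 1.593 0.471 3.159
vertex -0.11 0.103 3.719
endloop
endfacet
facet normal -0.931 -0.201 0.306
outer loop
vertex -0.187 -0.324 3.204
vertex -0.11 0.103 3.719
vertex -0.431 0.496 3.0
endloop
endfacet

endsolid


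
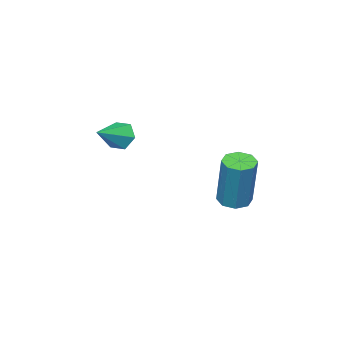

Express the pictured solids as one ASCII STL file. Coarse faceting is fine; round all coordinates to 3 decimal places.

solid 
facet normal -0.913 -0.058 -0.404
outer loop
vertex 0.996 -1.878 -3.063
vertex 0.759 -1.655 -2.559
vertex 0.93 -1.285 -2.999
endloop
endfacet
facet normal 0.718 0.153 -0.679
outer loop
vertex 0.996 -1.878 -3.063
vertex 0.93 -1.285 -2.999
vertex 1.881 -1.585 -2.061
endloop
endfacet
facet normal -0.913 -0.058 -0.404
outer loop
vertex 0.93 -1.285 -2.999
vertex 0.759 -1.655 -2.559
vertex 0.693 -1.063 -2.495
endloop
endfacet
facet normal 0.449 0.876 -0.175
outer loop
vertex 0.93 -1.285 -2.999
vertex 0.693 -1.063 -2.495
vertex 1.881 -1.585 -2.061
endloop
endfacet
facet normal -0.912 -0.058 -0.405
outer loop
vertex 0.693 -1.063 -2.495
vertex 0.759 -1.655 -2.559
vertex 0.521 -1.433 -2.055
endloop
endfacet
facet normal 0.086 0.746 0.661
outer loop
vertex 0.693 -1.063 -2.495
vertex 0.521 -1.433 -2.055
vertex 1.881 -1.585 -2.061
endloop
endfacet
facet normal -0.912 -0.058 -0.405
outer loop
vertex 0.521 -1.433 -2.055
vertex 0.759 -1.655 -2.559
vertex 0.587 -2.025 -2.119
endloop
endfacet
facet normal -0.008 -0.108 0.994
outer loop
vertex 0.521 -1.433 -2.055
vertex 0.587 -2.025 -2.119
vertex 1.881 -1.585 -2.061
endloop
endfacet
facet normal -0.913 -0.056 -0.404
outer loop
vertex 0.587 -2.025 -2.119
vertex 0.759 -1.655 -2.559
vertex 0.824 -2.248 -2.623
endloop
endfacet
facet normal 0.261 -0.832 0.491
outer loop
vertex 0.587 -2.025 -2.119
vertex 0.824 -2.248 -2.623
vertex 1.881 -1.585 -2.061
endloop
endfacet
facet normal -0.913 -0.056 -0.404
outer loop
vertex 0.824 -2.248 -2.623
vertex 0.759 -1.655 -2.559
vertex 0.996 -1.878 -3.063
endloop
endfacet
facet normal 0.624 -0.701 -0.346
outer loop
vertex 0.824 -2.248 -2.623
vertex 0.996 -1.878 -3.063
vertex 1.881 -1.585 -2.061
endloop
endfacet
facet normal -0.166 -0.249 -0.954
outer loop
vertex -0.105 1.972 -4.817
vertex -0.666 1.97 -4.719
vertex -0.288 2.362 -4.887
endloop
endfacet
facet normal 0.893 0.374 -0.253
outer loop
vertex -0.105 1.972 -4.817
vertex -0.288 2.362 -4.887
vertex 0.228 2.473 -2.899
endloop
endfacet
facet normal 0.892 0.375 -0.252
outer loop
vertex 0.228 2.473 -2.899
vertex -0.288 2.362 -4.887
vertex 0.044 2.863 -2.969
endloop
endfacet
facet normal 0.165 0.249 0.954
outer loop
vertex 0.228 2.473 -2.899
vertex 0.044 2.863 -2.969
vertex -0.334 2.47 -2.801
endloop
endfacet
facet normal -0.166 -0.248 -0.954
outer loop
vertex -0.288 2.362 -4.887
vertex -0.666 1.97 -4.719
vertex -0.693 2.522 -4.858
endloop
endfacet
facet normal 0.333 0.897 -0.292
outer loop
vertex -0.288 2.362 -4.887
vertex -0.693 2.522 -4.858
vertex 0.044 2.863 -2.969
endloop
endfacet
facet normal 0.331 0.897 -0.291
outer loop
vertex 0.044 2.863 -2.969
vertex -0.693 2.522 -4.858
vertex -0.361 3.022 -2.94
endloop
endfacet
facet normal 0.166 0.248 0.954
outer loop
vertex 0.044 2.863 -2.969
vertex -0.361 3.022 -2.94
vertex -0.334 2.47 -2.801
endloop
endfacet
facet normal -0.165 -0.248 -0.955
outer loop
vertex -0.693 2.522 -4.858
vertex -0.666 1.97 -4.719
vertex -1.083 2.358 -4.748
endloop
endfacet
facet normal -0.421 0.893 -0.160
outer loop
vertex -0.693 2.522 -4.858
vertex -1.083 2.358 -4.748
vertex -0.361 3.022 -2.94
endloop
endfacet
facet normal -0.420 0.893 -0.160
outer loop
vertex -0.361 3.022 -2.94
vertex -1.083 2.358 -4.748
vertex -0.75 2.859 -2.83
endloop
endfacet
facet normal 0.166 0.248 0.954
outer loop
vertex -0.361 3.022 -2.94
vertex -0.75 2.859 -2.83
vertex -0.334 2.47 -2.801
endloop
endfacet
facet normal -0.165 -0.249 -0.954
outer loop
vertex -1.083 2.358 -4.748
vertex -0.666 1.97 -4.719
vertex -1.228 1.967 -4.621
endloop
endfacet
facet normal -0.928 0.366 0.066
outer loop
vertex -1.083 2.358 -4.748
vertex -1.228 1.967 -4.621
vertex -0.75 2.859 -2.83
endloop
endfacet
facet normal -0.928 0.366 0.066
outer loop
vertex -0.75 2.859 -2.83
vertex -1.228 1.967 -4.621
vertex -0.895 2.468 -2.703
endloop
endfacet
facet normal 0.166 0.248 0.954
outer loop
vertex -0.75 2.859 -2.83
vertex -0.895 2.468 -2.703
vertex -0.334 2.47 -2.801
endloop
endfacet
facet normal -0.165 -0.249 -0.954
outer loop
vertex -1.228 1.967 -4.621
vertex -0.666 1.97 -4.719
vertex -1.044 1.577 -4.551
endloop
endfacet
facet normal -0.892 -0.375 0.253
outer loop
vertex -1.228 1.967 -4.621
vertex -1.044 1.577 -4.551
vertex -0.895 2.468 -2.703
endloop
endfacet
facet normal -0.893 -0.374 0.252
outer loop
vertex -0.895 2.468 -2.703
vertex -1.044 1.577 -4.551
vertex -0.712 2.078 -2.633
endloop
endfacet
facet normal 0.166 0.249 0.954
outer loop
vertex -0.895 2.468 -2.703
vertex -0.712 2.078 -2.633
vertex -0.334 2.47 -2.801
endloop
endfacet
facet normal -0.166 -0.248 -0.954
outer loop
vertex -1.044 1.577 -4.551
vertex -0.666 1.97 -4.719
vertex -0.639 1.418 -4.58
endloop
endfacet
facet normal -0.331 -0.897 0.292
outer loop
vertex -1.044 1.577 -4.551
vertex -0.639 1.418 -4.58
vertex -0.712 2.078 -2.633
endloop
endfacet
facet normal -0.333 -0.897 0.291
outer loop
vertex -0.712 2.078 -2.633
vertex -0.639 1.418 -4.58
vertex -0.307 1.918 -2.662
endloop
endfacet
facet normal 0.166 0.248 0.954
outer loop
vertex -0.712 2.078 -2.633
vertex -0.307 1.918 -2.662
vertex -0.334 2.47 -2.801
endloop
endfacet
facet normal -0.166 -0.248 -0.954
outer loop
vertex -0.639 1.418 -4.58
vertex -0.666 1.97 -4.719
vertex -0.25 1.581 -4.69
endloop
endfacet
facet normal 0.420 -0.893 0.160
outer loop
vertex -0.639 1.418 -4.58
vertex -0.25 1.581 -4.69
vertex -0.307 1.918 -2.662
endloop
endfacet
facet normal 0.421 -0.893 0.160
outer loop
vertex -0.307 1.918 -2.662
vertex -0.25 1.581 -4.69
vertex 0.083 2.082 -2.772
endloop
endfacet
facet normal 0.165 0.248 0.955
outer loop
vertex -0.307 1.918 -2.662
vertex 0.083 2.082 -2.772
vertex -0.334 2.47 -2.801
endloop
endfacet
facet normal -0.166 -0.248 -0.954
outer loop
vertex -0.25 1.581 -4.69
vertex -0.666 1.97 -4.719
vertex -0.105 1.972 -4.817
endloop
endfacet
facet normal 0.928 -0.366 -0.066
outer loop
vertex -0.25 1.581 -4.69
vertex -0.105 1.972 -4.817
vertex 0.083 2.082 -2.772
endloop
endfacet
facet normal 0.928 -0.366 -0.066
outer loop
vertex 0.083 2.082 -2.772
vertex -0.105 1.972 -4.817
vertex 0.228 2.473 -2.899
endloop
endfacet
facet normal 0.165 0.249 0.954
outer loop
vertex 0.083 2.082 -2.772
vertex 0.228 2.473 -2.899
vertex -0.334 2.47 -2.801
endloop
endfacet

endsolid


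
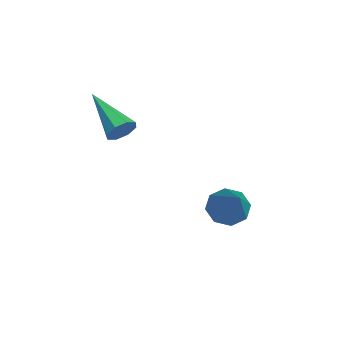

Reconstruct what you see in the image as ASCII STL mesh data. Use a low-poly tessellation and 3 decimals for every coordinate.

solid 
facet normal 0.817 0.386 -0.428
outer loop
vertex 1.134 -1.127 0.161
vertex 0.826 -0.893 -0.216
vertex 1.012 -0.748 0.27
endloop
endfacet
facet normal 0.265 -0.187 0.946
outer loop
vertex 1.134 -1.127 0.161
vertex 1.012 -0.748 0.27
vertex -0.686 -1.607 0.576
endloop
endfacet
facet normal 0.818 0.385 -0.428
outer loop
vertex 1.012 -0.748 0.27
vertex 0.826 -0.893 -0.216
vertex 0.781 -0.453 0.094
endloop
endfacet
facet normal -0.077 0.466 0.882
outer loop
vertex 1.012 -0.748 0.27
vertex 0.781 -0.453 0.094
vertex -0.686 -1.607 0.576
endloop
endfacet
facet normal 0.817 0.385 -0.428
outer loop
vertex 0.781 -0.453 0.094
vertex 0.826 -0.893 -0.216
vertex 0.577 -0.417 -0.263
endloop
endfacet
facet normal -0.499 0.786 0.364
outer loop
vertex 0.781 -0.453 0.094
vertex 0.577 -0.417 -0.263
vertex -0.686 -1.607 0.576
endloop
endfacet
facet normal 0.817 0.385 -0.429
outer loop
vertex 0.577 -0.417 -0.263
vertex 0.826 -0.893 -0.216
vertex 0.518 -0.659 -0.593
endloop
endfacet
facet normal -0.752 0.589 -0.297
outer loop
vertex 0.577 -0.417 -0.263
vertex 0.518 -0.659 -0.593
vertex -0.686 -1.607 0.576
endloop
endfacet
facet normal 0.817 0.387 -0.427
outer loop
vertex 0.518 -0.659 -0.593
vertex 0.826 -0.893 -0.216
vertex 0.641 -1.039 -0.702
endloop
endfacet
facet normal -0.690 -0.016 -0.724
outer loop
vertex 0.518 -0.659 -0.593
vertex 0.641 -1.039 -0.702
vertex -0.686 -1.607 0.576
endloop
endfacet
facet normal 0.818 0.385 -0.427
outer loop
vertex 0.641 -1.039 -0.702
vertex 0.826 -0.893 -0.216
vertex 0.871 -1.333 -0.526
endloop
endfacet
facet normal -0.349 -0.667 -0.658
outer loop
vertex 0.641 -1.039 -0.702
vertex 0.871 -1.333 -0.526
vertex -0.686 -1.607 0.576
endloop
endfacet
facet normal 0.817 0.385 -0.428
outer loop
vertex 0.871 -1.333 -0.526
vertex 0.826 -0.893 -0.216
vertex 1.076 -1.37 -0.168
endloop
endfacet
facet normal 0.072 -0.987 -0.143
outer loop
vertex 0.871 -1.333 -0.526
vertex 1.076 -1.37 -0.168
vertex -0.686 -1.607 0.576
endloop
endfacet
facet normal 0.817 0.385 -0.429
outer loop
vertex 1.076 -1.37 -0.168
vertex 0.826 -0.893 -0.216
vertex 1.134 -1.127 0.161
endloop
endfacet
facet normal 0.327 -0.787 0.524
outer loop
vertex 1.076 -1.37 -0.168
vertex 1.134 -1.127 0.161
vertex -0.686 -1.607 0.576
endloop
endfacet
facet normal -0.715 -0.021 -0.699
outer loop
vertex 1.223 1.9 -4.413
vertex 0.848 2.407 -4.045
vertex 1.358 2.419 -4.567
endloop
endfacet
facet normal 0.839 -0.343 -0.421
outer loop
vertex 1.223 1.9 -4.413
vertex 1.358 2.419 -4.567
vertex 2.392 2.453 -2.535
endloop
endfacet
facet normal -0.715 -0.021 -0.699
outer loop
vertex 1.358 2.419 -4.567
vertex 0.848 2.407 -4.045
vertex 1.194 2.932 -4.415
endloop
endfacet
facet normal 0.819 0.387 -0.423
outer loop
vertex 1.358 2.419 -4.567
vertex 1.194 2.932 -4.415
vertex 2.392 2.453 -2.535
endloop
endfacet
facet normal -0.715 -0.022 -0.699
outer loop
vertex 1.194 2.932 -4.415
vertex 0.848 2.407 -4.045
vertex 0.828 3.136 -4.047
endloop
endfacet
facet normal 0.444 0.895 -0.055
outer loop
vertex 1.194 2.932 -4.415
vertex 0.828 3.136 -4.047
vertex 2.392 2.453 -2.535
endloop
endfacet
facet normal -0.715 -0.022 -0.699
outer loop
vertex 0.828 3.136 -4.047
vertex 0.848 2.407 -4.045
vertex 0.473 2.914 -3.677
endloop
endfacet
facet normal -0.066 0.882 0.466
outer loop
vertex 0.828 3.136 -4.047
vertex 0.473 2.914 -3.677
vertex 2.392 2.453 -2.535
endloop
endfacet
facet normal -0.715 -0.021 -0.699
outer loop
vertex 0.473 2.914 -3.677
vertex 0.848 2.407 -4.045
vertex 0.338 2.394 -3.523
endloop
endfacet
facet normal -0.413 0.356 0.838
outer loop
vertex 0.473 2.914 -3.677
vertex 0.338 2.394 -3.523
vertex 2.392 2.453 -2.535
endloop
endfacet
facet normal -0.715 -0.023 -0.699
outer loop
vertex 0.338 2.394 -3.523
vertex 0.848 2.407 -4.045
vertex 0.502 1.882 -3.674
endloop
endfacet
facet normal -0.393 -0.374 0.840
outer loop
vertex 0.338 2.394 -3.523
vertex 0.502 1.882 -3.674
vertex 2.392 2.453 -2.535
endloop
endfacet
facet normal -0.716 -0.022 -0.698
outer loop
vertex 0.502 1.882 -3.674
vertex 0.848 2.407 -4.045
vertex 0.868 1.677 -4.043
endloop
endfacet
facet normal -0.018 -0.882 0.472
outer loop
vertex 0.502 1.882 -3.674
vertex 0.868 1.677 -4.043
vertex 2.392 2.453 -2.535
endloop
endfacet
facet normal -0.715 -0.022 -0.699
outer loop
vertex 0.868 1.677 -4.043
vertex 0.848 2.407 -4.045
vertex 1.223 1.9 -4.413
endloop
endfacet
facet normal 0.493 -0.869 -0.051
outer loop
vertex 0.868 1.677 -4.043
vertex 1.223 1.9 -4.413
vertex 2.392 2.453 -2.535
endloop
endfacet

endsolid


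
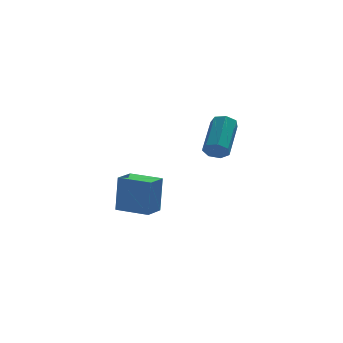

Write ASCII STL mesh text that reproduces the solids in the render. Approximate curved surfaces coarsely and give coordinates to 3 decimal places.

solid 
facet normal -0.799 0.602 0.006
outer loop
vertex -3.52 1.955 -0.011
vertex -2.857 2.836 -0.142
vertex -3.66 1.788 -1.848
endloop
endfacet
facet normal -0.598 -0.793 0.118
outer loop
vertex -2.383 0.824 -1.858
vertex -3.52 1.955 -0.011
vertex -3.66 1.788 -1.848
endloop
endfacet
facet normal -0.798 0.602 0.006
outer loop
vertex -3.66 1.788 -1.848
vertex -2.857 2.836 -0.142
vertex -2.997 2.668 -1.979
endloop
endfacet
facet normal -0.076 -0.090 -0.993
outer loop
vertex -2.997 2.668 -1.979
vertex -2.383 0.824 -1.858
vertex -3.66 1.788 -1.848
endloop
endfacet
facet normal 0.076 0.090 0.993
outer loop
vertex -3.52 1.955 -0.011
vertex -1.58 1.872 -0.152
vertex -2.857 2.836 -0.142
endloop
endfacet
facet normal -0.597 -0.793 0.118
outer loop
vertex -2.243 0.992 -0.021
vertex -3.52 1.955 -0.011
vertex -2.383 0.824 -1.858
endloop
endfacet
facet normal 0.076 0.091 0.993
outer loop
vertex -2.243 0.992 -0.021
vertex -1.58 1.872 -0.152
vertex -3.52 1.955 -0.011
endloop
endfacet
facet normal 0.598 0.793 -0.118
outer loop
vertex -2.857 2.836 -0.142
vertex -1.58 1.872 -0.152
vertex -2.997 2.668 -1.979
endloop
endfacet
facet normal -0.076 -0.090 -0.993
outer loop
vertex -1.72 1.705 -1.989
vertex -2.383 0.824 -1.858
vertex -2.997 2.668 -1.979
endloop
endfacet
facet normal 0.597 0.793 -0.118
outer loop
vertex -2.997 2.668 -1.979
vertex -1.58 1.872 -0.152
vertex -1.72 1.705 -1.989
endloop
endfacet
facet normal 0.799 -0.602 -0.006
outer loop
vertex -1.72 1.705 -1.989
vertex -2.243 0.992 -0.021
vertex -2.383 0.824 -1.858
endloop
endfacet
facet normal 0.798 -0.602 -0.006
outer loop
vertex -1.58 1.872 -0.152
vertex -2.243 0.992 -0.021
vertex -1.72 1.705 -1.989
endloop
endfacet
facet normal -0.332 -0.789 -0.517
outer loop
vertex -0.154 -3.615 2.995
vertex -0.381 -3.831 3.471
vertex -0.62 -3.481 3.09
endloop
endfacet
facet normal -0.011 0.552 -0.834
outer loop
vertex -0.154 -3.615 2.995
vertex -0.62 -3.481 3.09
vertex 0.489 -2.093 3.993
endloop
endfacet
facet normal -0.011 0.552 -0.834
outer loop
vertex 0.489 -2.093 3.993
vertex -0.62 -3.481 3.09
vertex 0.023 -1.959 4.088
endloop
endfacet
facet normal 0.332 0.789 0.517
outer loop
vertex 0.489 -2.093 3.993
vertex 0.023 -1.959 4.088
vertex 0.261 -2.309 4.469
endloop
endfacet
facet normal -0.333 -0.789 -0.516
outer loop
vertex -0.62 -3.481 3.09
vertex -0.381 -3.831 3.471
vertex -0.907 -3.61 3.472
endloop
endfacet
facet normal -0.743 0.557 -0.370
outer loop
vertex -0.62 -3.481 3.09
vertex -0.907 -3.61 3.472
vertex 0.023 -1.959 4.088
endloop
endfacet
facet normal -0.743 0.557 -0.371
outer loop
vertex 0.023 -1.959 4.088
vertex -0.907 -3.61 3.472
vertex -0.264 -2.088 4.469
endloop
endfacet
facet normal 0.332 0.789 0.517
outer loop
vertex 0.023 -1.959 4.088
vertex -0.264 -2.088 4.469
vertex 0.261 -2.309 4.469
endloop
endfacet
facet normal -0.332 -0.789 -0.518
outer loop
vertex -0.907 -3.61 3.472
vertex -0.381 -3.831 3.471
vertex -0.798 -3.906 3.853
endloop
endfacet
facet normal -0.917 0.143 0.373
outer loop
vertex -0.907 -3.61 3.472
vertex -0.798 -3.906 3.853
vertex -0.264 -2.088 4.469
endloop
endfacet
facet normal -0.917 0.143 0.372
outer loop
vertex -0.264 -2.088 4.469
vertex -0.798 -3.906 3.853
vertex -0.155 -2.383 4.851
endloop
endfacet
facet normal 0.333 0.790 0.515
outer loop
vertex -0.264 -2.088 4.469
vertex -0.155 -2.383 4.851
vertex 0.261 -2.309 4.469
endloop
endfacet
facet normal -0.331 -0.790 -0.517
outer loop
vertex -0.798 -3.906 3.853
vertex -0.381 -3.831 3.471
vertex -0.375 -4.145 3.947
endloop
endfacet
facet normal -0.399 -0.379 0.835
outer loop
vertex -0.798 -3.906 3.853
vertex -0.375 -4.145 3.947
vertex -0.155 -2.383 4.851
endloop
endfacet
facet normal -0.399 -0.379 0.835
outer loop
vertex -0.155 -2.383 4.851
vertex -0.375 -4.145 3.947
vertex 0.267 -2.623 4.944
endloop
endfacet
facet normal 0.334 0.788 0.517
outer loop
vertex -0.155 -2.383 4.851
vertex 0.267 -2.623 4.944
vertex 0.261 -2.309 4.469
endloop
endfacet
facet normal -0.333 -0.789 -0.516
outer loop
vertex -0.375 -4.145 3.947
vertex -0.381 -3.831 3.471
vertex 0.043 -4.148 3.682
endloop
endfacet
facet normal 0.419 -0.615 0.668
outer loop
vertex -0.375 -4.145 3.947
vertex 0.043 -4.148 3.682
vertex 0.267 -2.623 4.944
endloop
endfacet
facet normal 0.418 -0.615 0.669
outer loop
vertex 0.267 -2.623 4.944
vertex 0.043 -4.148 3.682
vertex 0.685 -2.626 4.68
endloop
endfacet
facet normal 0.332 0.789 0.517
outer loop
vertex 0.267 -2.623 4.944
vertex 0.685 -2.626 4.68
vertex 0.261 -2.309 4.469
endloop
endfacet
facet normal -0.333 -0.789 -0.516
outer loop
vertex 0.043 -4.148 3.682
vertex -0.381 -3.831 3.471
vertex 0.141 -3.913 3.259
endloop
endfacet
facet normal 0.922 -0.388 -0.002
outer loop
vertex 0.043 -4.148 3.682
vertex 0.141 -3.913 3.259
vertex 0.685 -2.626 4.68
endloop
endfacet
facet normal 0.921 -0.388 -0.001
outer loop
vertex 0.685 -2.626 4.68
vertex 0.141 -3.913 3.259
vertex 0.784 -2.39 4.256
endloop
endfacet
facet normal 0.333 0.789 0.517
outer loop
vertex 0.685 -2.626 4.68
vertex 0.784 -2.39 4.256
vertex 0.261 -2.309 4.469
endloop
endfacet
facet normal -0.334 -0.788 -0.517
outer loop
vertex 0.141 -3.913 3.259
vertex -0.381 -3.831 3.471
vertex -0.154 -3.615 2.995
endloop
endfacet
facet normal 0.731 0.130 -0.670
outer loop
vertex 0.141 -3.913 3.259
vertex -0.154 -3.615 2.995
vertex 0.784 -2.39 4.256
endloop
endfacet
facet normal 0.730 0.131 -0.671
outer loop
vertex 0.784 -2.39 4.256
vertex -0.154 -3.615 2.995
vertex 0.489 -2.093 3.993
endloop
endfacet
facet normal 0.333 0.789 0.517
outer loop
vertex 0.784 -2.39 4.256
vertex 0.489 -2.093 3.993
vertex 0.261 -2.309 4.469
endloop
endfacet

endsolid


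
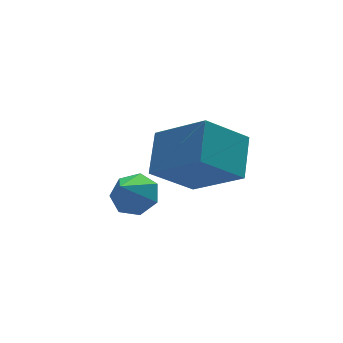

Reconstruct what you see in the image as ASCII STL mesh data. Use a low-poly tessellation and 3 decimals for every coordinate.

solid 
facet normal 0.515 0.432 -0.741
outer loop
vertex 0.514 -1.281 -1.13
vertex -0.076 -1.147 -1.462
vertex 0.257 -0.755 -1.002
endloop
endfacet
facet normal 0.428 -0.011 0.904
outer loop
vertex 0.514 -1.281 -1.13
vertex 0.257 -0.755 -1.002
vertex -0.704 -1.673 -0.558
endloop
endfacet
facet normal 0.516 0.431 -0.740
outer loop
vertex 0.257 -0.755 -1.002
vertex -0.076 -1.147 -1.462
vertex -0.25 -0.524 -1.221
endloop
endfacet
facet normal -0.120 0.531 0.839
outer loop
vertex 0.257 -0.755 -1.002
vertex -0.25 -0.524 -1.221
vertex -0.704 -1.673 -0.558
endloop
endfacet
facet normal 0.514 0.431 -0.742
outer loop
vertex -0.25 -0.524 -1.221
vertex -0.076 -1.147 -1.462
vertex -0.627 -0.763 -1.621
endloop
endfacet
facet normal -0.753 0.526 0.396
outer loop
vertex -0.25 -0.524 -1.221
vertex -0.627 -0.763 -1.621
vertex -0.704 -1.673 -0.558
endloop
endfacet
facet normal 0.515 0.432 -0.741
outer loop
vertex -0.627 -0.763 -1.621
vertex -0.076 -1.147 -1.462
vertex -0.588 -1.29 -1.901
endloop
endfacet
facet normal -0.995 -0.024 -0.093
outer loop
vertex -0.627 -0.763 -1.621
vertex -0.588 -1.29 -1.901
vertex -0.704 -1.673 -0.558
endloop
endfacet
facet normal 0.515 0.431 -0.741
outer loop
vertex -0.588 -1.29 -1.901
vertex -0.076 -1.147 -1.462
vertex -0.164 -1.71 -1.851
endloop
endfacet
facet normal -0.665 -0.702 -0.257
outer loop
vertex -0.588 -1.29 -1.901
vertex -0.164 -1.71 -1.851
vertex -0.704 -1.673 -0.558
endloop
endfacet
facet normal 0.515 0.431 -0.741
outer loop
vertex -0.164 -1.71 -1.851
vertex -0.076 -1.147 -1.462
vertex 0.326 -1.706 -1.508
endloop
endfacet
facet normal -0.009 -1.000 0.025
outer loop
vertex -0.164 -1.71 -1.851
vertex 0.326 -1.706 -1.508
vertex -0.704 -1.673 -0.558
endloop
endfacet
facet normal 0.515 0.431 -0.741
outer loop
vertex 0.326 -1.706 -1.508
vertex -0.076 -1.147 -1.462
vertex 0.514 -1.281 -1.13
endloop
endfacet
facet normal 0.477 -0.692 0.541
outer loop
vertex 0.326 -1.706 -1.508
vertex 0.514 -1.281 -1.13
vertex -0.704 -1.673 -0.558
endloop
endfacet
facet normal -0.447 0.680 -0.581
outer loop
vertex 0.96 0.339 -2.001
vertex 1.61 1.408 -1.249
vertex 2.256 0.292 -3.053
endloop
endfacet
facet normal -0.445 -0.733 -0.515
outer loop
vertex 3.15 -1.068 -1.891
vertex 0.96 0.339 -2.001
vertex 2.256 0.292 -3.053
endloop
endfacet
facet normal -0.447 0.680 -0.581
outer loop
vertex 2.256 0.292 -3.053
vertex 1.61 1.408 -1.249
vertex 2.905 1.361 -2.301
endloop
endfacet
facet normal 0.776 -0.028 -0.630
outer loop
vertex 2.905 1.361 -2.301
vertex 3.15 -1.068 -1.891
vertex 2.256 0.292 -3.053
endloop
endfacet
facet normal -0.776 0.028 0.630
outer loop
vertex 0.96 0.339 -2.001
vertex 2.504 0.048 -0.087
vertex 1.61 1.408 -1.249
endloop
endfacet
facet normal -0.445 -0.733 -0.515
outer loop
vertex 1.855 -1.021 -0.839
vertex 0.96 0.339 -2.001
vertex 3.15 -1.068 -1.891
endloop
endfacet
facet normal -0.776 0.028 0.630
outer loop
vertex 1.855 -1.021 -0.839
vertex 2.504 0.048 -0.087
vertex 0.96 0.339 -2.001
endloop
endfacet
facet normal 0.445 0.733 0.515
outer loop
vertex 1.61 1.408 -1.249
vertex 2.504 0.048 -0.087
vertex 2.905 1.361 -2.301
endloop
endfacet
facet normal 0.776 -0.028 -0.630
outer loop
vertex 3.8 0.001 -1.139
vertex 3.15 -1.068 -1.891
vertex 2.905 1.361 -2.301
endloop
endfacet
facet normal 0.445 0.733 0.515
outer loop
vertex 2.905 1.361 -2.301
vertex 2.504 0.048 -0.087
vertex 3.8 0.001 -1.139
endloop
endfacet
facet normal 0.447 -0.680 0.581
outer loop
vertex 3.8 0.001 -1.139
vertex 1.855 -1.021 -0.839
vertex 3.15 -1.068 -1.891
endloop
endfacet
facet normal 0.447 -0.680 0.581
outer loop
vertex 2.504 0.048 -0.087
vertex 1.855 -1.021 -0.839
vertex 3.8 0.001 -1.139
endloop
endfacet

endsolid


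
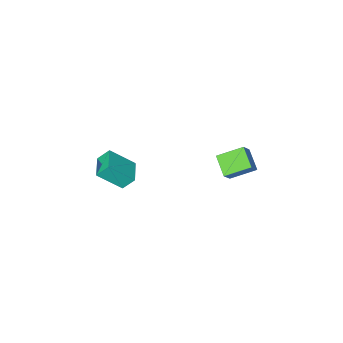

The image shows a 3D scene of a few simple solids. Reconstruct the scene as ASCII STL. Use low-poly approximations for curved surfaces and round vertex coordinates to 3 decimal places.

solid 
facet normal -0.555 -0.306 -0.773
outer loop
vertex -4.844 -2.721 -0.412
vertex -4.571 -1.503 -1.09
vertex -3.493 -3.412 -1.108
endloop
endfacet
facet normal -0.193 -0.857 0.477
outer loop
vertex -2.849 -3.057 -0.21
vertex -4.844 -2.721 -0.412
vertex -3.493 -3.412 -1.108
endloop
endfacet
facet normal -0.554 -0.306 -0.774
outer loop
vertex -3.493 -3.412 -1.108
vertex -4.571 -1.503 -1.09
vertex -3.219 -2.194 -1.785
endloop
endfacet
facet normal 0.809 -0.414 -0.417
outer loop
vertex -3.219 -2.194 -1.785
vertex -2.849 -3.057 -0.21
vertex -3.493 -3.412 -1.108
endloop
endfacet
facet normal -0.809 0.414 0.417
outer loop
vertex -4.844 -2.721 -0.412
vertex -3.927 -1.148 -0.192
vertex -4.571 -1.503 -1.09
endloop
endfacet
facet normal -0.193 -0.857 0.477
outer loop
vertex -4.201 -2.366 0.485
vertex -4.844 -2.721 -0.412
vertex -2.849 -3.057 -0.21
endloop
endfacet
facet normal -0.810 0.414 0.417
outer loop
vertex -4.201 -2.366 0.485
vertex -3.927 -1.148 -0.192
vertex -4.844 -2.721 -0.412
endloop
endfacet
facet normal 0.193 0.857 -0.477
outer loop
vertex -4.571 -1.503 -1.09
vertex -3.927 -1.148 -0.192
vertex -3.219 -2.194 -1.785
endloop
endfacet
facet normal 0.810 -0.413 -0.417
outer loop
vertex -2.576 -1.839 -0.888
vertex -2.849 -3.057 -0.21
vertex -3.219 -2.194 -1.785
endloop
endfacet
facet normal 0.193 0.857 -0.477
outer loop
vertex -3.219 -2.194 -1.785
vertex -3.927 -1.148 -0.192
vertex -2.576 -1.839 -0.888
endloop
endfacet
facet normal 0.554 0.306 0.774
outer loop
vertex -2.576 -1.839 -0.888
vertex -4.201 -2.366 0.485
vertex -2.849 -3.057 -0.21
endloop
endfacet
facet normal 0.555 0.305 0.774
outer loop
vertex -3.927 -1.148 -0.192
vertex -4.201 -2.366 0.485
vertex -2.576 -1.839 -0.888
endloop
endfacet
facet normal -0.648 0.386 -0.657
outer loop
vertex 1.819 -3.928 0.891
vertex 2.582 -2.719 0.849
vertex 2.38 -4.308 0.115
endloop
endfacet
facet normal -0.533 -0.846 0.029
outer loop
vertex 3.578 -5.021 1.331
vertex 1.819 -3.928 0.891
vertex 2.38 -4.308 0.115
endloop
endfacet
facet normal -0.648 0.386 -0.657
outer loop
vertex 2.38 -4.308 0.115
vertex 2.582 -2.719 0.849
vertex 3.142 -3.099 0.073
endloop
endfacet
facet normal 0.545 -0.369 -0.753
outer loop
vertex 3.142 -3.099 0.073
vertex 3.578 -5.021 1.331
vertex 2.38 -4.308 0.115
endloop
endfacet
facet normal -0.544 0.370 0.753
outer loop
vertex 1.819 -3.928 0.891
vertex 3.78 -3.432 2.065
vertex 2.582 -2.719 0.849
endloop
endfacet
facet normal -0.533 -0.846 0.030
outer loop
vertex 3.018 -4.641 2.107
vertex 1.819 -3.928 0.891
vertex 3.578 -5.021 1.331
endloop
endfacet
facet normal -0.544 0.369 0.753
outer loop
vertex 3.018 -4.641 2.107
vertex 3.78 -3.432 2.065
vertex 1.819 -3.928 0.891
endloop
endfacet
facet normal 0.533 0.846 -0.029
outer loop
vertex 2.582 -2.719 0.849
vertex 3.78 -3.432 2.065
vertex 3.142 -3.099 0.073
endloop
endfacet
facet normal 0.544 -0.370 -0.753
outer loop
vertex 4.341 -3.812 1.289
vertex 3.578 -5.021 1.331
vertex 3.142 -3.099 0.073
endloop
endfacet
facet normal 0.533 0.846 -0.029
outer loop
vertex 3.142 -3.099 0.073
vertex 3.78 -3.432 2.065
vertex 4.341 -3.812 1.289
endloop
endfacet
facet normal 0.648 -0.386 0.657
outer loop
vertex 4.341 -3.812 1.289
vertex 3.018 -4.641 2.107
vertex 3.578 -5.021 1.331
endloop
endfacet
facet normal 0.648 -0.385 0.657
outer loop
vertex 3.78 -3.432 2.065
vertex 3.018 -4.641 2.107
vertex 4.341 -3.812 1.289
endloop
endfacet

endsolid


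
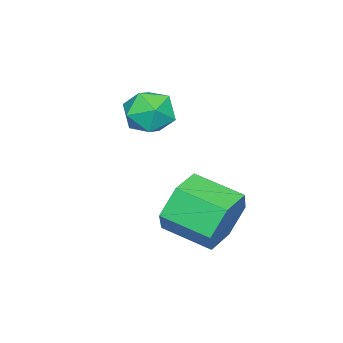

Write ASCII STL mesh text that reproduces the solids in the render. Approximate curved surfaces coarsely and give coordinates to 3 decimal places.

solid 
facet normal -0.004 0.963 -0.270
outer loop
vertex 1.427 0.778 -2.884
vertex 0.937 1.03 -1.979
vertex 1.996 1.022 -2.024
endloop
endfacet
facet normal 0.844 -0.142 -0.518
outer loop
vertex 1.427 0.778 -2.884
vertex 1.996 1.022 -2.024
vertex 1.434 -0.782 -2.446
endloop
endfacet
facet normal 0.844 -0.142 -0.518
outer loop
vertex 1.434 -0.782 -2.446
vertex 1.996 1.022 -2.024
vertex 2.003 -0.538 -1.586
endloop
endfacet
facet normal 0.004 -0.963 0.270
outer loop
vertex 1.434 -0.782 -2.446
vertex 2.003 -0.538 -1.586
vertex 0.943 -0.53 -1.541
endloop
endfacet
facet normal -0.004 0.963 -0.270
outer loop
vertex 1.996 1.022 -2.024
vertex 0.937 1.03 -1.979
vertex 1.505 1.274 -1.119
endloop
endfacet
facet normal 0.886 0.129 0.445
outer loop
vertex 1.996 1.022 -2.024
vertex 1.505 1.274 -1.119
vertex 2.003 -0.538 -1.586
endloop
endfacet
facet normal 0.886 0.129 0.445
outer loop
vertex 2.003 -0.538 -1.586
vertex 1.505 1.274 -1.119
vertex 1.512 -0.286 -0.681
endloop
endfacet
facet normal 0.004 -0.963 0.270
outer loop
vertex 2.003 -0.538 -1.586
vertex 1.512 -0.286 -0.681
vertex 0.943 -0.53 -1.541
endloop
endfacet
facet normal -0.004 0.963 -0.270
outer loop
vertex 1.505 1.274 -1.119
vertex 0.937 1.03 -1.979
vertex 0.446 1.282 -1.074
endloop
endfacet
facet normal 0.043 0.270 0.962
outer loop
vertex 1.505 1.274 -1.119
vertex 0.446 1.282 -1.074
vertex 1.512 -0.286 -0.681
endloop
endfacet
facet normal 0.043 0.270 0.962
outer loop
vertex 1.512 -0.286 -0.681
vertex 0.446 1.282 -1.074
vertex 0.453 -0.278 -0.636
endloop
endfacet
facet normal 0.004 -0.963 0.270
outer loop
vertex 1.512 -0.286 -0.681
vertex 0.453 -0.278 -0.636
vertex 0.943 -0.53 -1.541
endloop
endfacet
facet normal -0.004 0.963 -0.270
outer loop
vertex 0.446 1.282 -1.074
vertex 0.937 1.03 -1.979
vertex -0.123 1.038 -1.934
endloop
endfacet
facet normal -0.844 0.142 0.518
outer loop
vertex 0.446 1.282 -1.074
vertex -0.123 1.038 -1.934
vertex 0.453 -0.278 -0.636
endloop
endfacet
facet normal -0.844 0.142 0.518
outer loop
vertex 0.453 -0.278 -0.636
vertex -0.123 1.038 -1.934
vertex -0.116 -0.522 -1.496
endloop
endfacet
facet normal 0.004 -0.963 0.270
outer loop
vertex 0.453 -0.278 -0.636
vertex -0.116 -0.522 -1.496
vertex 0.943 -0.53 -1.541
endloop
endfacet
facet normal -0.004 0.963 -0.270
outer loop
vertex -0.123 1.038 -1.934
vertex 0.937 1.03 -1.979
vertex 0.368 0.786 -2.839
endloop
endfacet
facet normal -0.886 -0.129 -0.445
outer loop
vertex -0.123 1.038 -1.934
vertex 0.368 0.786 -2.839
vertex -0.116 -0.522 -1.496
endloop
endfacet
facet normal -0.886 -0.129 -0.445
outer loop
vertex -0.116 -0.522 -1.496
vertex 0.368 0.786 -2.839
vertex 0.375 -0.774 -2.401
endloop
endfacet
facet normal 0.004 -0.963 0.270
outer loop
vertex -0.116 -0.522 -1.496
vertex 0.375 -0.774 -2.401
vertex 0.943 -0.53 -1.541
endloop
endfacet
facet normal -0.004 0.963 -0.270
outer loop
vertex 0.368 0.786 -2.839
vertex 0.937 1.03 -1.979
vertex 1.427 0.778 -2.884
endloop
endfacet
facet normal -0.043 -0.270 -0.962
outer loop
vertex 0.368 0.786 -2.839
vertex 1.427 0.778 -2.884
vertex 0.375 -0.774 -2.401
endloop
endfacet
facet normal -0.043 -0.270 -0.962
outer loop
vertex 0.375 -0.774 -2.401
vertex 1.427 0.778 -2.884
vertex 1.434 -0.782 -2.446
endloop
endfacet
facet normal 0.004 -0.963 0.270
outer loop
vertex 0.375 -0.774 -2.401
vertex 1.434 -0.782 -2.446
vertex 0.943 -0.53 -1.541
endloop
endfacet
facet normal -0.960 -0.269 -0.070
outer loop
vertex -1.979 -2.292 0.336
vertex -1.731 -3.1 0.044
vertex -1.836 -2.954 0.919
endloop
endfacet
facet normal -0.868 0.210 0.451
outer loop
vertex -1.979 -2.292 0.336
vertex -1.836 -2.954 0.919
vertex -1.543 -2.129 1.099
endloop
endfacet
facet normal -0.582 0.797 0.162
outer loop
vertex -1.979 -2.292 0.336
vertex -1.543 -2.129 1.099
vertex -1.258 -1.765 0.334
endloop
endfacet
facet normal -0.499 0.680 -0.537
outer loop
vertex -1.979 -2.292 0.336
vertex -1.258 -1.765 0.334
vertex -1.374 -2.365 -0.318
endloop
endfacet
facet normal -0.733 0.021 -0.680
outer loop
vertex -1.979 -2.292 0.336
vertex -1.374 -2.365 -0.318
vertex -1.731 -3.1 0.044
endloop
endfacet
facet normal -0.397 -0.059 0.916
outer loop
vertex -1.543 -2.129 1.099
vertex -1.836 -2.954 0.919
vertex -1.026 -2.835 1.278
endloop
endfacet
facet normal -0.547 -0.834 0.074
outer loop
vertex -1.836 -2.954 0.919
vertex -1.731 -3.1 0.044
vertex -1.142 -3.435 0.626
endloop
endfacet
facet normal -0.179 -0.363 -0.914
outer loop
vertex -1.731 -3.1 0.044
vertex -1.374 -2.365 -0.318
vertex -0.857 -3.071 -0.139
endloop
endfacet
facet normal 0.199 0.703 -0.683
outer loop
vertex -1.374 -2.365 -0.318
vertex -1.258 -1.765 0.334
vertex -0.564 -2.246 0.041
endloop
endfacet
facet normal 0.064 0.892 0.448
outer loop
vertex -1.258 -1.765 0.334
vertex -1.543 -2.129 1.099
vertex -0.669 -2.1 0.916
endloop
endfacet
facet normal 0.499 -0.680 0.537
outer loop
vertex -0.421 -2.908 0.624
vertex -1.026 -2.835 1.278
vertex -1.142 -3.435 0.626
endloop
endfacet
facet normal 0.582 -0.797 -0.162
outer loop
vertex -0.421 -2.908 0.624
vertex -1.142 -3.435 0.626
vertex -0.857 -3.071 -0.139
endloop
endfacet
facet normal 0.868 -0.210 -0.451
outer loop
vertex -0.421 -2.908 0.624
vertex -0.857 -3.071 -0.139
vertex -0.564 -2.246 0.041
endloop
endfacet
facet normal 0.960 0.269 0.070
outer loop
vertex -0.421 -2.908 0.624
vertex -0.564 -2.246 0.041
vertex -0.669 -2.1 0.916
endloop
endfacet
facet normal 0.733 -0.021 0.680
outer loop
vertex -0.421 -2.908 0.624
vertex -0.669 -2.1 0.916
vertex -1.026 -2.835 1.278
endloop
endfacet
facet normal -0.199 -0.703 0.683
outer loop
vertex -1.142 -3.435 0.626
vertex -1.026 -2.835 1.278
vertex -1.836 -2.954 0.919
endloop
endfacet
facet normal -0.064 -0.892 -0.448
outer loop
vertex -0.857 -3.071 -0.139
vertex -1.142 -3.435 0.626
vertex -1.731 -3.1 0.044
endloop
endfacet
facet normal 0.397 0.059 -0.916
outer loop
vertex -0.564 -2.246 0.041
vertex -0.857 -3.071 -0.139
vertex -1.374 -2.365 -0.318
endloop
endfacet
facet normal 0.547 0.834 -0.074
outer loop
vertex -0.669 -2.1 0.916
vertex -0.564 -2.246 0.041
vertex -1.258 -1.765 0.334
endloop
endfacet
facet normal 0.179 0.363 0.914
outer loop
vertex -1.026 -2.835 1.278
vertex -0.669 -2.1 0.916
vertex -1.543 -2.129 1.099
endloop
endfacet

endsolid
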